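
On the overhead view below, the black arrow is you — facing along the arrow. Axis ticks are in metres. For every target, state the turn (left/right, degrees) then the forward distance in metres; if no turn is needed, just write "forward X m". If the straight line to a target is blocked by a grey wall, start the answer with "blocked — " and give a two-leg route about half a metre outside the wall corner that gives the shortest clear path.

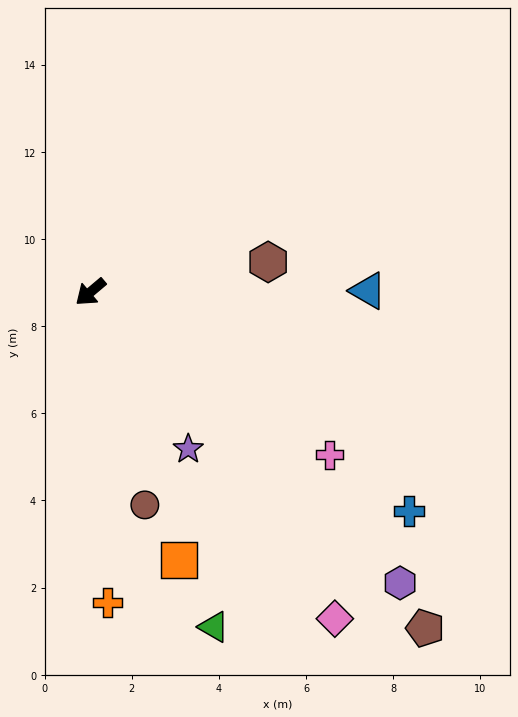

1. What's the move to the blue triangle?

turn left 140°, forward 6.4 m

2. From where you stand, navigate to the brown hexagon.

turn left 149°, forward 4.1 m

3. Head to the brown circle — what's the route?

turn left 64°, forward 5.0 m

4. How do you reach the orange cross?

turn left 53°, forward 7.1 m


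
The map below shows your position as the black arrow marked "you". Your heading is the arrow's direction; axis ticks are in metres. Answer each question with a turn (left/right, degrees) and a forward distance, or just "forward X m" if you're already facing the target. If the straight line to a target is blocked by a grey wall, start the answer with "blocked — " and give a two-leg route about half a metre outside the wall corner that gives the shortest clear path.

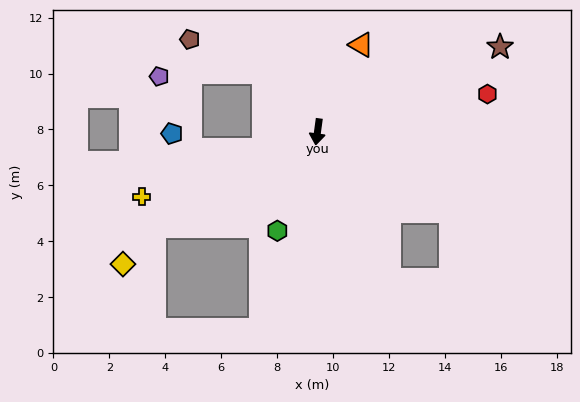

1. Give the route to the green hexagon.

turn right 14°, forward 3.8 m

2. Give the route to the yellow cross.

turn right 62°, forward 6.7 m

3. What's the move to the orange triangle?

turn left 161°, forward 3.5 m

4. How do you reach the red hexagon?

turn left 110°, forward 6.2 m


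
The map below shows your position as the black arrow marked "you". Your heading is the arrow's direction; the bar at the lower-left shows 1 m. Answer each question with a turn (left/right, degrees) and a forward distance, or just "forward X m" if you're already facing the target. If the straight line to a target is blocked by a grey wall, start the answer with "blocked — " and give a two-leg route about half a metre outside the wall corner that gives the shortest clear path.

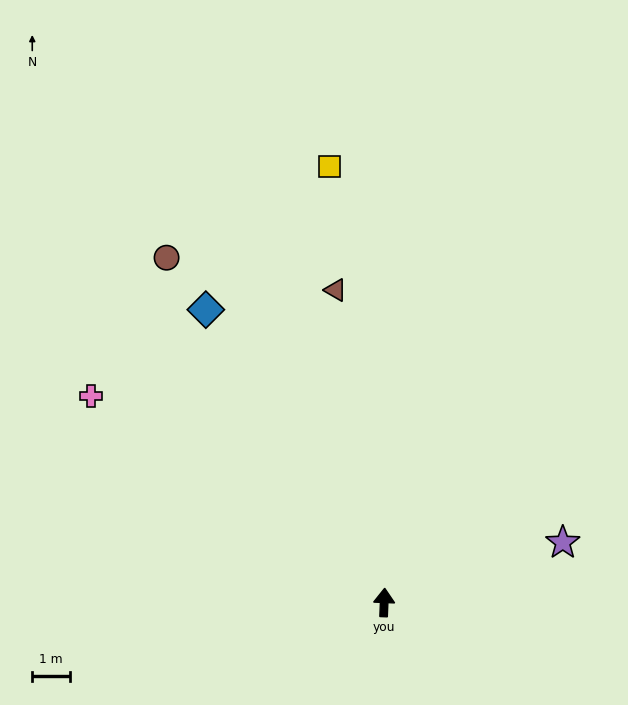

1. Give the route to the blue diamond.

turn left 34°, forward 9.1 m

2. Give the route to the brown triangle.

turn left 11°, forward 8.4 m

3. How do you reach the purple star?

turn right 69°, forward 5.0 m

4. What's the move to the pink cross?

turn left 57°, forward 9.6 m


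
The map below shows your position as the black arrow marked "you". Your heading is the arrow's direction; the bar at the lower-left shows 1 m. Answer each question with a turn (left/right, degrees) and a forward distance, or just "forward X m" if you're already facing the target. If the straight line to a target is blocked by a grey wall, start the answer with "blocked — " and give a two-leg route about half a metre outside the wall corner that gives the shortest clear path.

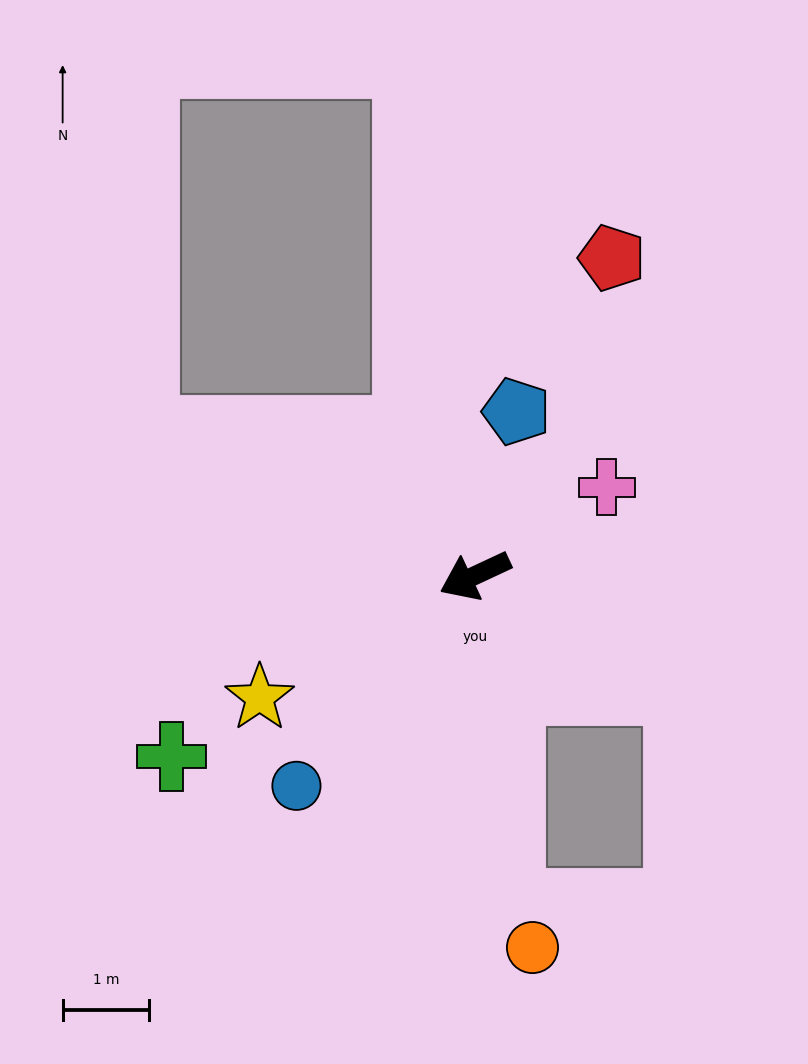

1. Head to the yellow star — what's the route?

turn left 5°, forward 2.9 m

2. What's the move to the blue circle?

turn left 25°, forward 3.2 m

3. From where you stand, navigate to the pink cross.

turn right 171°, forward 1.8 m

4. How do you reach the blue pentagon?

turn right 129°, forward 2.0 m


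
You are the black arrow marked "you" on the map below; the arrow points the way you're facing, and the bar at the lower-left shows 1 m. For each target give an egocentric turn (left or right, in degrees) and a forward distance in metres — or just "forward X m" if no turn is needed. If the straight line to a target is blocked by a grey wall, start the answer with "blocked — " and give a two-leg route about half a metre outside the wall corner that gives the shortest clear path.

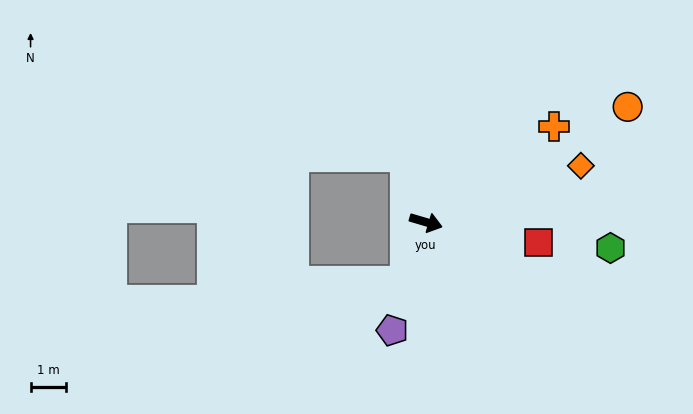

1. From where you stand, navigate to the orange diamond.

turn left 36°, forward 4.7 m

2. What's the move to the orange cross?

turn left 53°, forward 4.5 m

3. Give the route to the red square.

turn left 6°, forward 3.2 m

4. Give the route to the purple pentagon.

turn right 91°, forward 3.2 m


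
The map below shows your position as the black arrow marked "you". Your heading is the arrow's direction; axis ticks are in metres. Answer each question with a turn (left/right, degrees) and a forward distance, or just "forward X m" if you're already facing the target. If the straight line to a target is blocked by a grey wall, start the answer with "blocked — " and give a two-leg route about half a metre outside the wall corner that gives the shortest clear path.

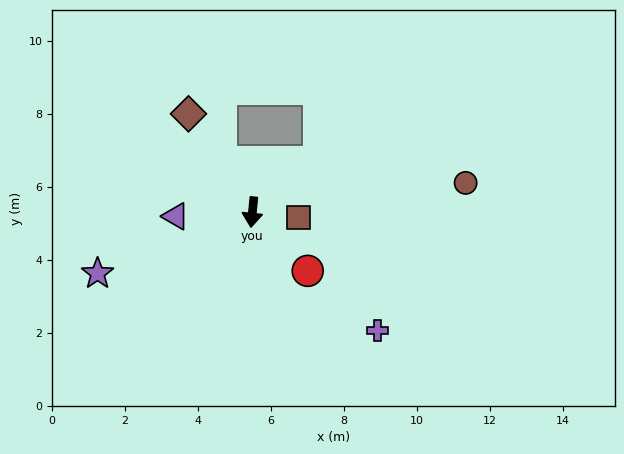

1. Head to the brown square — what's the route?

turn left 89°, forward 1.3 m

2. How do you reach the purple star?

turn right 63°, forward 4.6 m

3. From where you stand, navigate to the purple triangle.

turn right 81°, forward 2.1 m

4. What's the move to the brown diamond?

turn right 141°, forward 3.2 m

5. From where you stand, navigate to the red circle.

turn left 49°, forward 2.2 m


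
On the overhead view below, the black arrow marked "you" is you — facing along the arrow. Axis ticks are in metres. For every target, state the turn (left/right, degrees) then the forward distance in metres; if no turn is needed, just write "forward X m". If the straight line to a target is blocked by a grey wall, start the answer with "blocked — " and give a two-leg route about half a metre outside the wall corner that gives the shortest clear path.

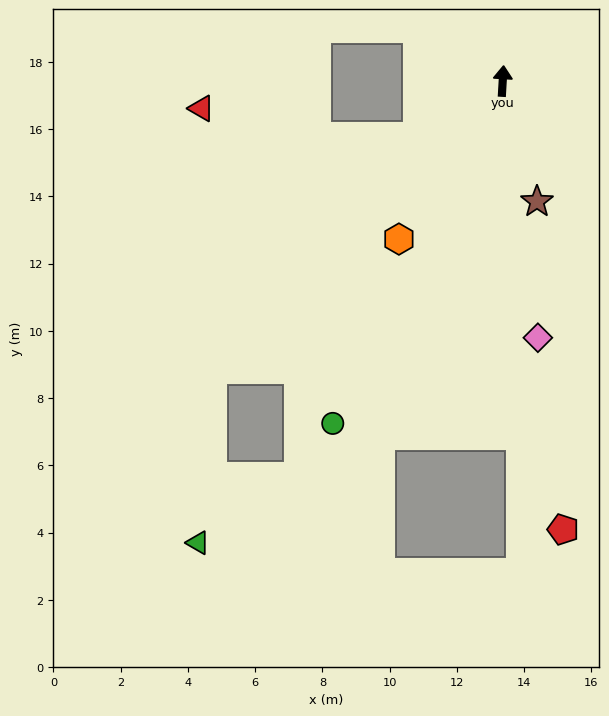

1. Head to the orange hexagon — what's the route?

turn left 150°, forward 5.6 m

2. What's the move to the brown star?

turn right 161°, forward 3.7 m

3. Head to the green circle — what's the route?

turn left 157°, forward 11.4 m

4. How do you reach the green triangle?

blocked — turn left 138°, forward 12.2 m, then turn left 40°, forward 5.2 m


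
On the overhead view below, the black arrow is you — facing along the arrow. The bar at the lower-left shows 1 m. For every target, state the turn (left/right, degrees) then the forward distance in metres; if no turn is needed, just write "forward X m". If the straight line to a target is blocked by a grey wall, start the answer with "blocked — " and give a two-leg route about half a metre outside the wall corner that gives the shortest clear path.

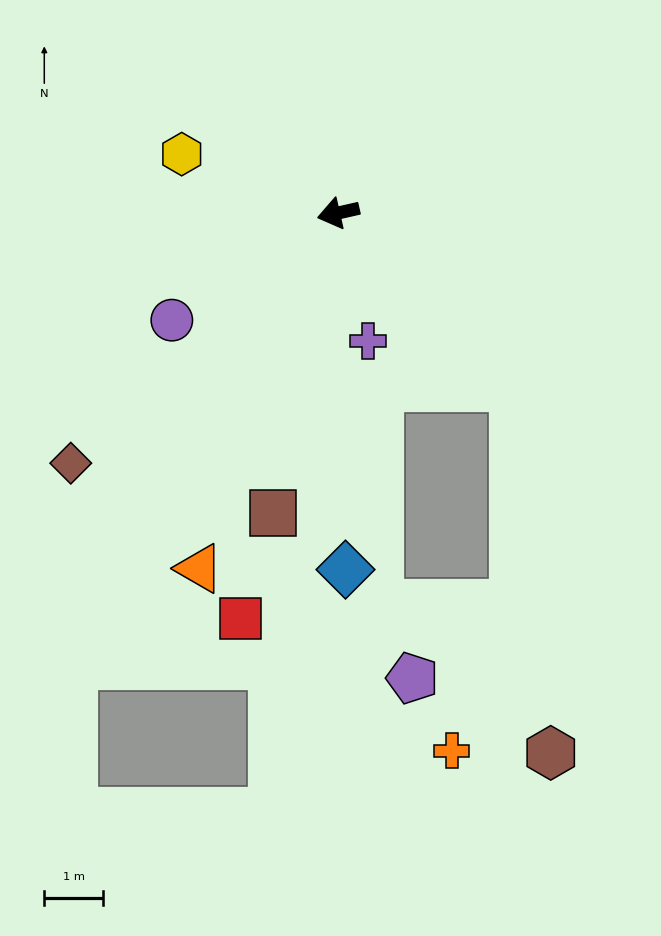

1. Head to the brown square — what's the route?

turn left 65°, forward 5.3 m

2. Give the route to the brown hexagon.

blocked — turn left 123°, forward 4.2 m, then turn right 40°, forward 6.3 m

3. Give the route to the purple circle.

turn left 20°, forward 3.4 m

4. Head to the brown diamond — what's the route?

turn left 30°, forward 6.3 m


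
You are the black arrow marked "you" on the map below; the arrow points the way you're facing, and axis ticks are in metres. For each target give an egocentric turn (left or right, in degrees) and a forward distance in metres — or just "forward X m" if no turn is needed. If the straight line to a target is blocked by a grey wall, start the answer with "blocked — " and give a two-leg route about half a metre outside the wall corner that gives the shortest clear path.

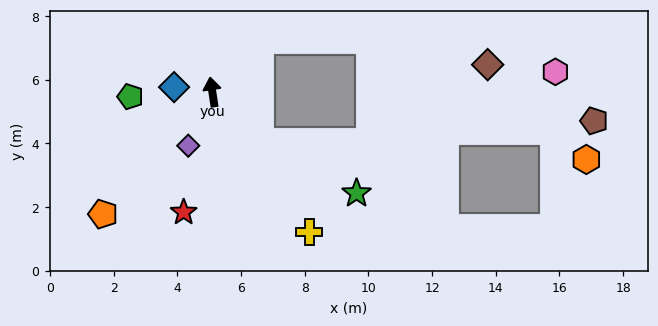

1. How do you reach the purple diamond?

turn left 147°, forward 1.9 m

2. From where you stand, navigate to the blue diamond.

turn left 74°, forward 1.2 m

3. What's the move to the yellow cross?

turn right 154°, forward 5.3 m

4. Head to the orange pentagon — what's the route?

turn left 130°, forward 5.1 m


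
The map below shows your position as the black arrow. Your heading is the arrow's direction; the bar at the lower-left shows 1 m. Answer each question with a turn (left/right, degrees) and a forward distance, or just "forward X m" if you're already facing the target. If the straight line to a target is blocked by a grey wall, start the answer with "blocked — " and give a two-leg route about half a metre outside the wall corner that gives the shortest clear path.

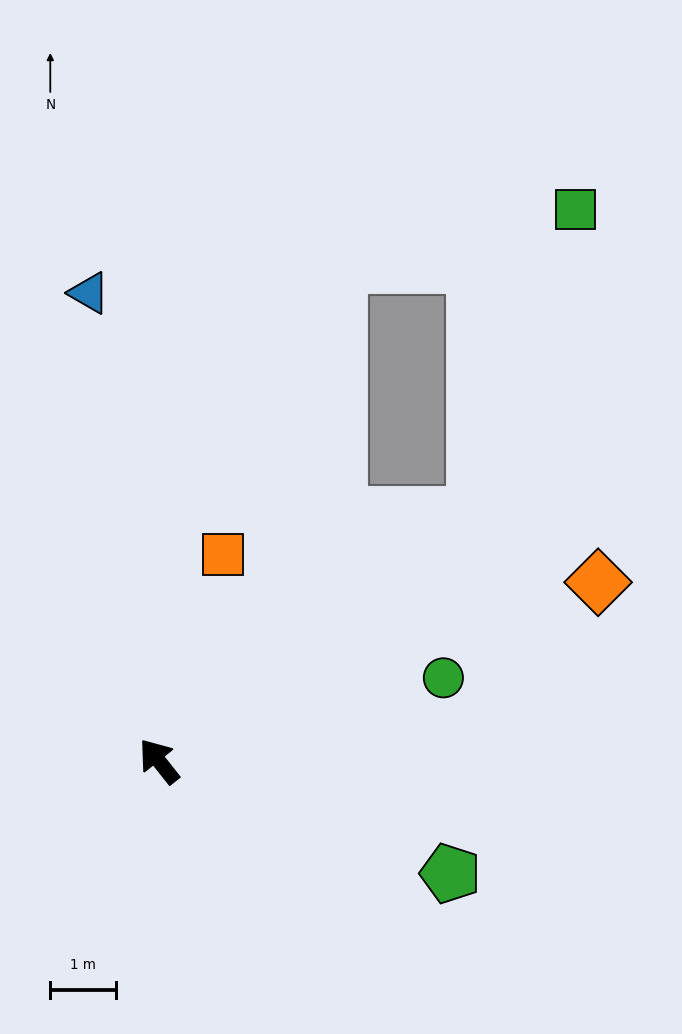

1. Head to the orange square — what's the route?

turn right 56°, forward 3.3 m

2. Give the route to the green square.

blocked — turn right 90°, forward 6.1 m, then turn left 33°, forward 4.9 m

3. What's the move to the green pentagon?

turn right 150°, forward 4.8 m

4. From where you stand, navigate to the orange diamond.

turn right 106°, forward 7.2 m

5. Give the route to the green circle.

turn right 112°, forward 4.5 m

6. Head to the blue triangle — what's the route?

turn right 30°, forward 7.2 m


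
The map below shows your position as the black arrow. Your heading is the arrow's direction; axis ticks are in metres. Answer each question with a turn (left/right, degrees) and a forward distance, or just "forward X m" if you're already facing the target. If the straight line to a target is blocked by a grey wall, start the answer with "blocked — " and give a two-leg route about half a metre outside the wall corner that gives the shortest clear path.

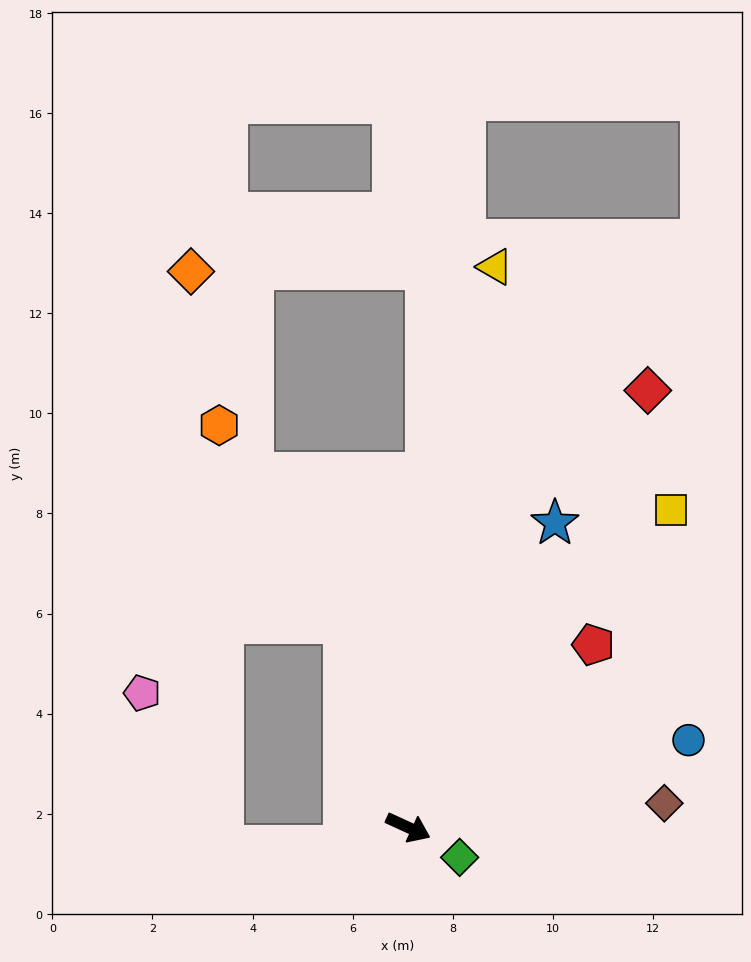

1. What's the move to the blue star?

turn left 89°, forward 6.8 m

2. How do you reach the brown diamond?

turn left 30°, forward 5.1 m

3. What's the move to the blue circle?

turn left 42°, forward 5.9 m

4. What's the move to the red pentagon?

turn left 69°, forward 5.2 m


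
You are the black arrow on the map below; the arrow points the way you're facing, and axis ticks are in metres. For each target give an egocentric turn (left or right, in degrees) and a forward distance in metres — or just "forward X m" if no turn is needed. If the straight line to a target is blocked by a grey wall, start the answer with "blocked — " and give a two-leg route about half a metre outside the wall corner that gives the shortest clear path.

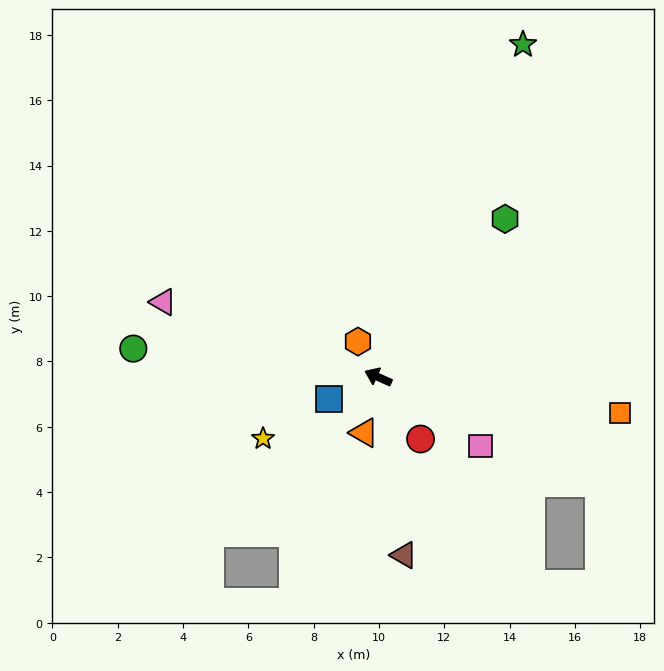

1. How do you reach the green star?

turn right 89°, forward 11.1 m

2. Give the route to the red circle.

turn left 148°, forward 2.3 m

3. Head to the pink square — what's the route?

turn left 170°, forward 3.8 m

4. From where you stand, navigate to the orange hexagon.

turn right 36°, forward 1.3 m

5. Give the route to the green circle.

turn left 17°, forward 7.5 m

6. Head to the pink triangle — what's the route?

turn left 5°, forward 7.0 m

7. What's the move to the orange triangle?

turn left 100°, forward 1.8 m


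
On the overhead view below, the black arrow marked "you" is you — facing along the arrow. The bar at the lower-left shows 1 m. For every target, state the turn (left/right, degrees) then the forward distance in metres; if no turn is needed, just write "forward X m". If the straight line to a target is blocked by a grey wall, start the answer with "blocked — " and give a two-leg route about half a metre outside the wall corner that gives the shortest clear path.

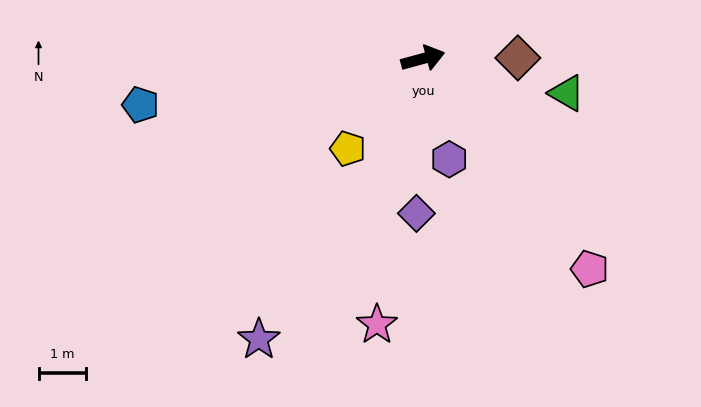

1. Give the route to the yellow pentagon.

turn right 145°, forward 2.5 m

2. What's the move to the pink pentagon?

turn right 67°, forward 5.7 m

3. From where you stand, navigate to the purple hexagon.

turn right 91°, forward 2.2 m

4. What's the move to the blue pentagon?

turn left 174°, forward 6.1 m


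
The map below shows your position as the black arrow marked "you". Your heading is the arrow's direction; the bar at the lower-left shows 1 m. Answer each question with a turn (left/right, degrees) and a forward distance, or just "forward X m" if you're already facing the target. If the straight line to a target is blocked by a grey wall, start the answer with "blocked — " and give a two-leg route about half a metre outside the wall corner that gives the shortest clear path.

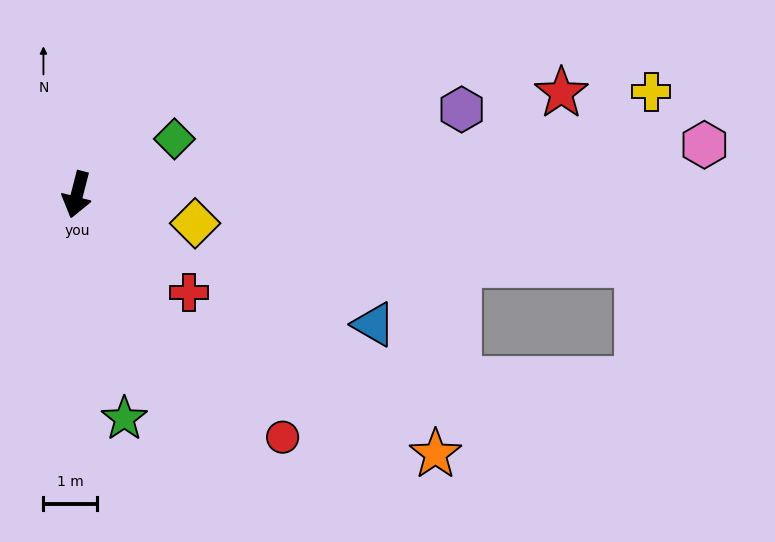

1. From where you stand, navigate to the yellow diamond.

turn left 91°, forward 2.3 m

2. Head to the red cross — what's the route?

turn left 63°, forward 2.8 m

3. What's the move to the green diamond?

turn left 134°, forward 2.1 m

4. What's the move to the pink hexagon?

turn left 109°, forward 11.7 m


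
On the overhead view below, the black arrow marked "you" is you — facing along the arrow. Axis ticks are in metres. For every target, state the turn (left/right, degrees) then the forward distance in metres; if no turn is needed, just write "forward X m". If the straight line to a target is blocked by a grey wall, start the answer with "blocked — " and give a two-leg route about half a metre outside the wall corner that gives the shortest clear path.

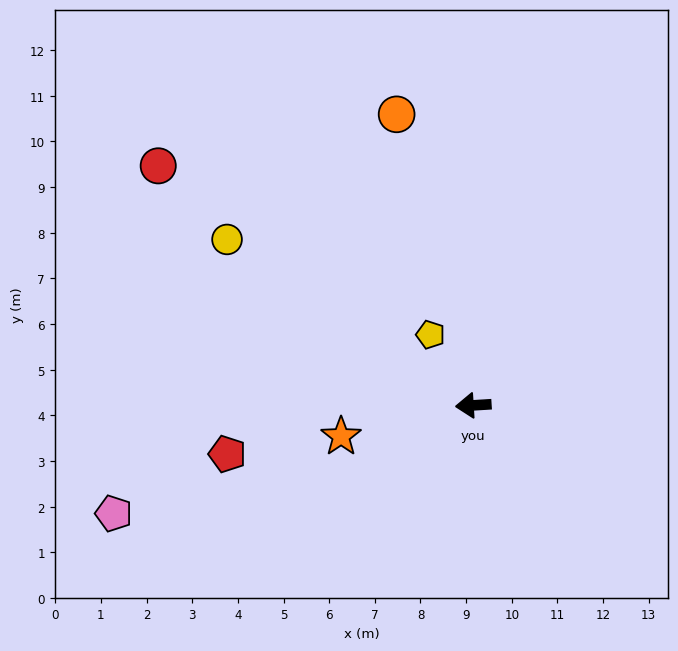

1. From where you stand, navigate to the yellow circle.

turn right 38°, forward 6.5 m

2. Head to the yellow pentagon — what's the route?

turn right 62°, forward 1.8 m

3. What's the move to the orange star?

turn left 10°, forward 3.0 m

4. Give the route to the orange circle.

turn right 79°, forward 6.6 m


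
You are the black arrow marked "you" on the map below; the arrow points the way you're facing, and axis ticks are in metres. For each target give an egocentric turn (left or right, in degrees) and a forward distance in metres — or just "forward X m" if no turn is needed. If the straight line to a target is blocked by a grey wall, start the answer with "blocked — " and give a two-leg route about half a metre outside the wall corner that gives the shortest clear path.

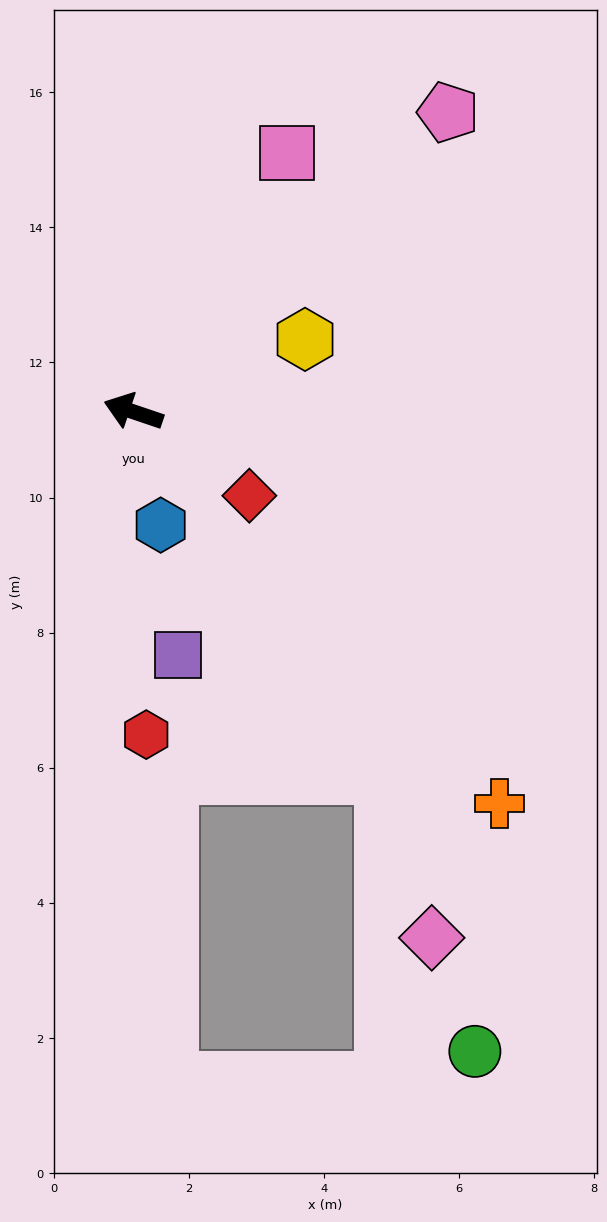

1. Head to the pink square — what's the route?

turn right 102°, forward 4.5 m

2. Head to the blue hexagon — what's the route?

turn left 122°, forward 1.7 m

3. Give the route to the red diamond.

turn left 163°, forward 2.1 m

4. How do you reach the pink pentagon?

turn right 118°, forward 6.4 m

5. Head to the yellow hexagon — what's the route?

turn right 138°, forward 2.8 m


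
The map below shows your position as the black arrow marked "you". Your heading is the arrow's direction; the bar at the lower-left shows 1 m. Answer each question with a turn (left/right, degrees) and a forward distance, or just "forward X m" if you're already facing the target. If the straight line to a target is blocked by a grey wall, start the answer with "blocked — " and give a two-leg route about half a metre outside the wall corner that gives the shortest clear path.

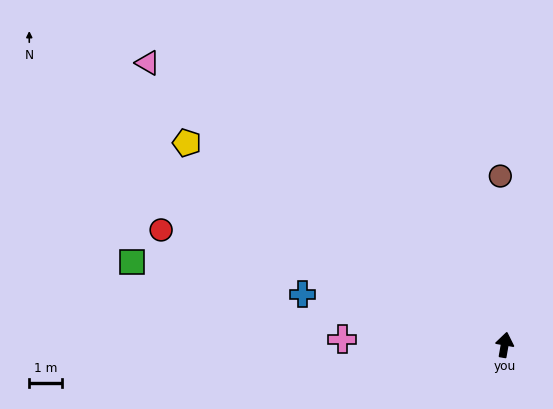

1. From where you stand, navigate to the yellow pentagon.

turn left 68°, forward 11.5 m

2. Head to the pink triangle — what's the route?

turn left 62°, forward 13.9 m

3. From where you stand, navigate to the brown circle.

turn left 11°, forward 5.2 m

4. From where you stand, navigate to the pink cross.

turn left 98°, forward 5.0 m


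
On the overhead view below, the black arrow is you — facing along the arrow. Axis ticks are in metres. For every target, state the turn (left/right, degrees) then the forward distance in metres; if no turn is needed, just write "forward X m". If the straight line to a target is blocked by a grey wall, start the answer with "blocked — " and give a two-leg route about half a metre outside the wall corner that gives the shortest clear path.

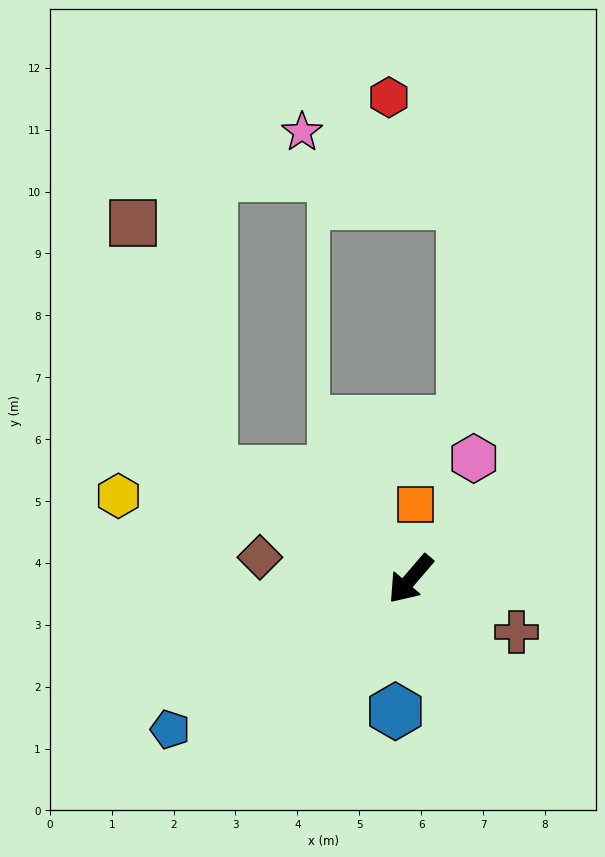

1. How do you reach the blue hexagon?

turn left 34°, forward 2.2 m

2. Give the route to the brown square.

blocked — turn right 78°, forward 3.7 m, then turn right 44°, forward 4.2 m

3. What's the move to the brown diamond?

turn right 58°, forward 2.5 m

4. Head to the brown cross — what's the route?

turn left 104°, forward 1.9 m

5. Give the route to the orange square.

turn right 143°, forward 1.2 m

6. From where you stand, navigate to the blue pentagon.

turn right 17°, forward 4.6 m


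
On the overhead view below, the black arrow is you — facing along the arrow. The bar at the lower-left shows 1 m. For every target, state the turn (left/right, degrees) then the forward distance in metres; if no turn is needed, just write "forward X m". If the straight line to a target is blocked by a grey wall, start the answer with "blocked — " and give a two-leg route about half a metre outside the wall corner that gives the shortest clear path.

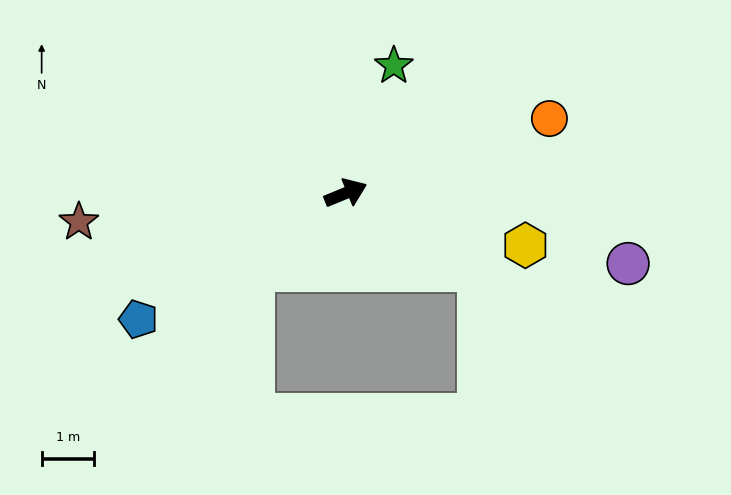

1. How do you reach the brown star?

turn left 164°, forward 5.1 m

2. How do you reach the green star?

turn left 47°, forward 2.6 m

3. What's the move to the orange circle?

turn right 2°, forward 4.1 m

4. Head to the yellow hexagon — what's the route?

turn right 39°, forward 3.6 m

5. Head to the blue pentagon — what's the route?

turn right 171°, forward 4.6 m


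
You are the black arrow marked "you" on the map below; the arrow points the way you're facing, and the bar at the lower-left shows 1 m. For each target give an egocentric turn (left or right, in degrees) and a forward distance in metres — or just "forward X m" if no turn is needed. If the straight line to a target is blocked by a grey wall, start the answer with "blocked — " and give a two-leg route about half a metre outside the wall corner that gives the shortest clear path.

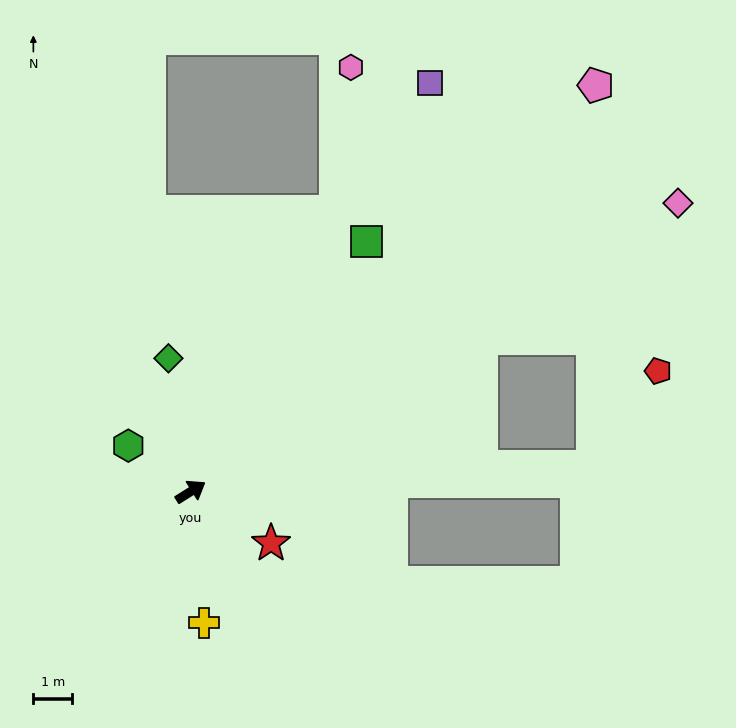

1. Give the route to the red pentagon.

blocked — turn right 29°, forward 10.4 m, then turn left 53°, forward 3.0 m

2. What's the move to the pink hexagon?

blocked — turn left 31°, forward 8.1 m, then turn left 21°, forward 3.7 m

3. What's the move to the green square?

turn left 23°, forward 7.9 m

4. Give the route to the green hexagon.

turn left 112°, forward 2.0 m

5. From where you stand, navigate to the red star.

turn right 65°, forward 2.5 m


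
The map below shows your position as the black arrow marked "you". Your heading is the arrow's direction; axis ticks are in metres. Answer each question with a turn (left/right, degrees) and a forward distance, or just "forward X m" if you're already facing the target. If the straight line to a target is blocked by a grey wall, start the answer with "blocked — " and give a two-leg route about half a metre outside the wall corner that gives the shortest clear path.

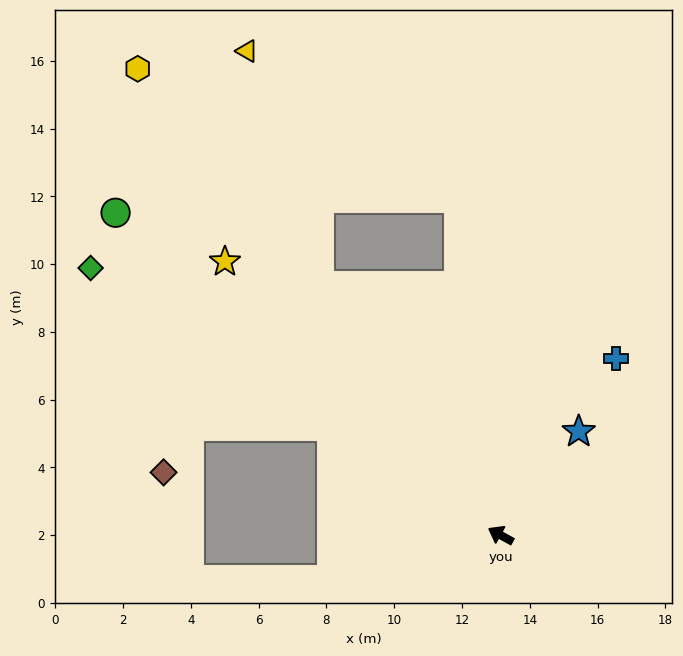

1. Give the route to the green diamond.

turn right 4°, forward 14.4 m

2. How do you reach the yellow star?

turn right 16°, forward 11.5 m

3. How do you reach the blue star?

turn right 98°, forward 3.8 m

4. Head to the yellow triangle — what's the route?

blocked — turn right 25°, forward 9.1 m, then turn right 19°, forward 7.2 m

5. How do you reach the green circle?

turn right 11°, forward 14.8 m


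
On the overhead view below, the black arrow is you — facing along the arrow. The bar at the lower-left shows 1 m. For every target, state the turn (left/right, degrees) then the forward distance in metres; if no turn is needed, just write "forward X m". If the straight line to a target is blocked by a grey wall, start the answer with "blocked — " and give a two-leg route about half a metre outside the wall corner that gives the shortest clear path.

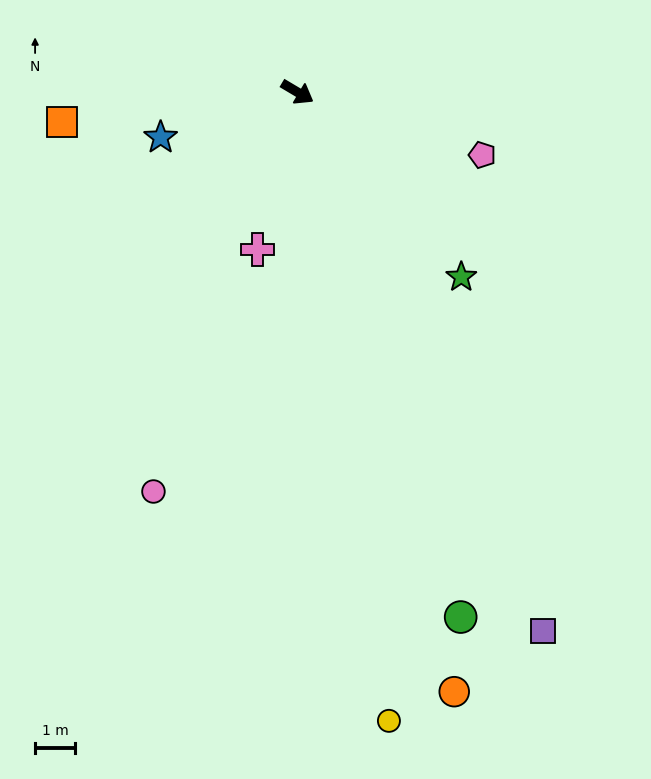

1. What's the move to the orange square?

turn right 142°, forward 5.9 m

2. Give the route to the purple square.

turn right 35°, forward 14.8 m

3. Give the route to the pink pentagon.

turn left 12°, forward 4.9 m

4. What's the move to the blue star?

turn right 131°, forward 3.6 m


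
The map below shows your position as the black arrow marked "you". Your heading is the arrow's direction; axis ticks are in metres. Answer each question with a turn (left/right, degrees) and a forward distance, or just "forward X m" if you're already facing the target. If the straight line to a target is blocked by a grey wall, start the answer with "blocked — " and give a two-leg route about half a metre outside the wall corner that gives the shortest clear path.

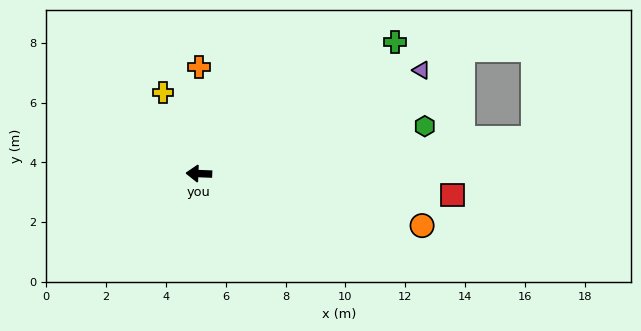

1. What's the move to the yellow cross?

turn right 64°, forward 3.0 m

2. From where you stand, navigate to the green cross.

turn right 144°, forward 7.9 m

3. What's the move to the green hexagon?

turn right 166°, forward 7.7 m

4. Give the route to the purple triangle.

turn right 153°, forward 8.2 m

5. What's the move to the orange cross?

turn right 88°, forward 3.6 m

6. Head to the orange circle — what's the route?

turn left 169°, forward 7.7 m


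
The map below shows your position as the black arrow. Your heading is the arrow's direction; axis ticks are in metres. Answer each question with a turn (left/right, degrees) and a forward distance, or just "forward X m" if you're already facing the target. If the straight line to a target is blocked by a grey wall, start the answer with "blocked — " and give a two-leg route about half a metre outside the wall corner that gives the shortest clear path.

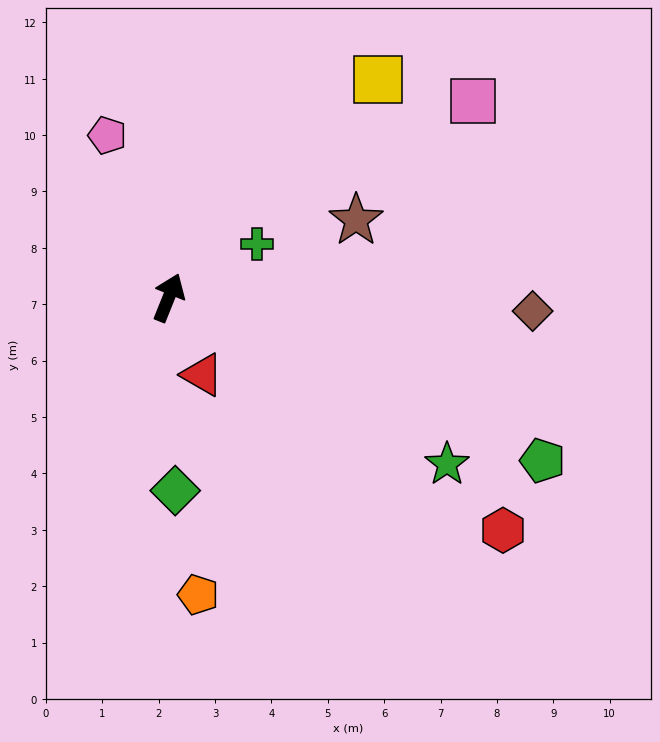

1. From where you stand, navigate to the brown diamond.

turn right 70°, forward 6.5 m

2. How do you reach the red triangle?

turn right 135°, forward 1.5 m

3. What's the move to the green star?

turn right 99°, forward 5.8 m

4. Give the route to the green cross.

turn right 37°, forward 1.8 m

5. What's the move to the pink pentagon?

turn left 43°, forward 3.1 m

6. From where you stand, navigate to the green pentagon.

turn right 92°, forward 7.2 m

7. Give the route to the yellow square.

turn right 22°, forward 5.4 m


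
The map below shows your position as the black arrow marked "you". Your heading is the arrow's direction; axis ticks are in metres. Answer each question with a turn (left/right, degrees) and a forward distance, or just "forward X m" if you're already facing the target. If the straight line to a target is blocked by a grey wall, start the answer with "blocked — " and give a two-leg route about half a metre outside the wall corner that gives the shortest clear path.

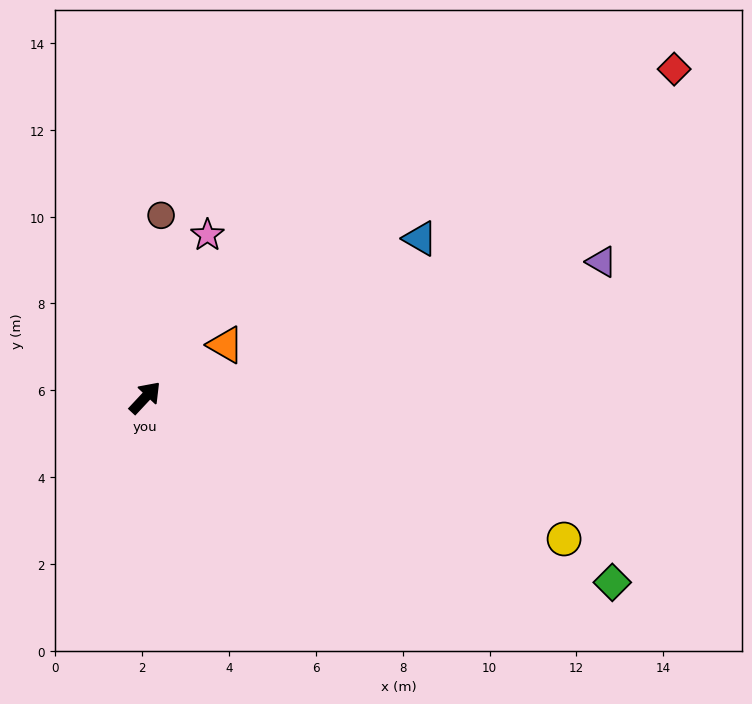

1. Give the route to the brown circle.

turn left 38°, forward 4.2 m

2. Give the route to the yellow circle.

turn right 66°, forward 10.2 m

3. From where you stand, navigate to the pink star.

turn left 22°, forward 4.0 m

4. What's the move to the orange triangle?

turn right 14°, forward 2.2 m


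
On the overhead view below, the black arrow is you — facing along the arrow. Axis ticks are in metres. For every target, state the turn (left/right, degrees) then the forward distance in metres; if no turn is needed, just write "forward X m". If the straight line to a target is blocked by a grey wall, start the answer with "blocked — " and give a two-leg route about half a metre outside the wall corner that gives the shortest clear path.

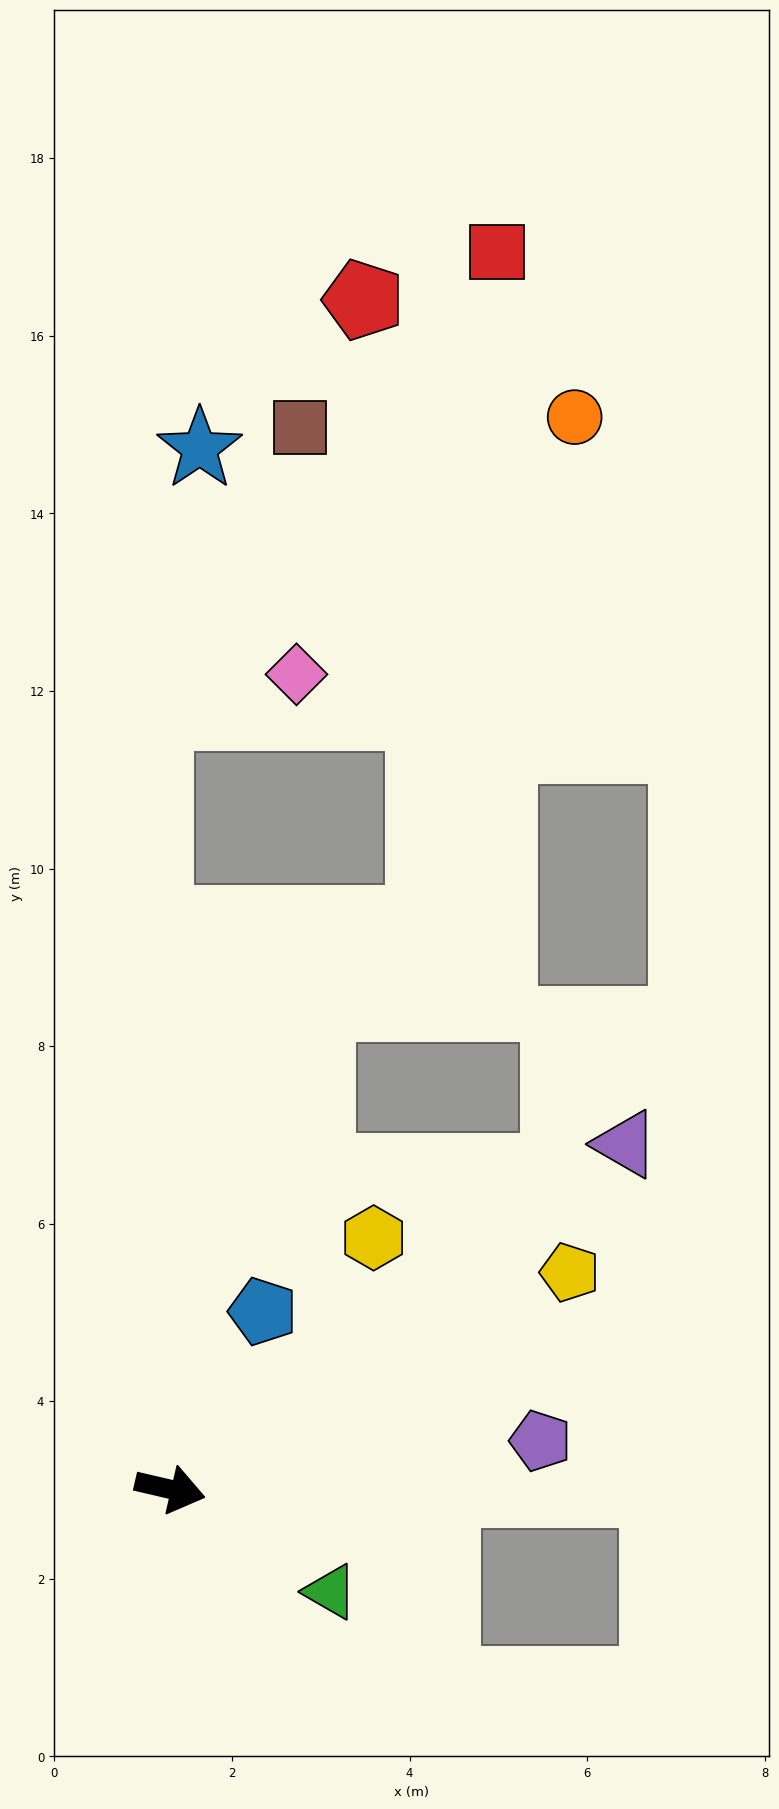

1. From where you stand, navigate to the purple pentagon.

turn left 20°, forward 4.2 m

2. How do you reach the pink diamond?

blocked — turn left 104°, forward 8.8 m, then turn right 76°, forward 1.6 m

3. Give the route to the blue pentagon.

turn left 76°, forward 2.3 m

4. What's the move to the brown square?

blocked — turn left 104°, forward 8.8 m, then turn right 28°, forward 3.6 m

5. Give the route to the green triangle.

turn right 20°, forward 2.1 m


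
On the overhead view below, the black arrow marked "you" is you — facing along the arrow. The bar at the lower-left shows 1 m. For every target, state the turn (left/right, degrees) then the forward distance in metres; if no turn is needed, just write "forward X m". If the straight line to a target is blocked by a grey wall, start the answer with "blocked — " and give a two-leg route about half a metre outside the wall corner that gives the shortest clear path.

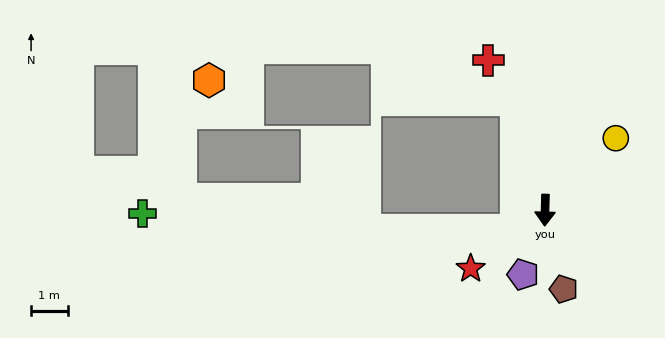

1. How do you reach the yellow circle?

turn left 137°, forward 2.8 m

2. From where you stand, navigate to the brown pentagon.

turn left 15°, forward 2.2 m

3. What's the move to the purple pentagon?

turn right 17°, forward 1.9 m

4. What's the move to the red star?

turn right 50°, forward 2.6 m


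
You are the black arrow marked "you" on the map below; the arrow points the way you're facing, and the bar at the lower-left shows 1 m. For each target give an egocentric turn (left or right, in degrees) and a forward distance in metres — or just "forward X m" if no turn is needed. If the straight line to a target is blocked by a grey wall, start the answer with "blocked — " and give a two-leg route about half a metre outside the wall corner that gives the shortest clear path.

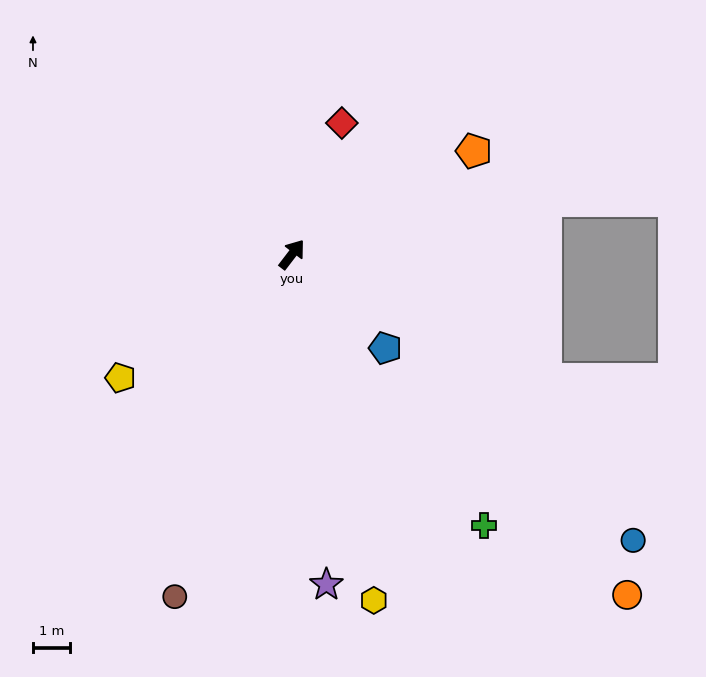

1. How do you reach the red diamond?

turn left 17°, forward 3.8 m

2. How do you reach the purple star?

turn right 137°, forward 8.9 m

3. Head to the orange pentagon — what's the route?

turn right 23°, forward 5.6 m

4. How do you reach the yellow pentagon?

turn left 163°, forward 5.6 m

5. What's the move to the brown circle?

turn right 161°, forward 9.7 m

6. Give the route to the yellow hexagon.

turn right 129°, forward 9.5 m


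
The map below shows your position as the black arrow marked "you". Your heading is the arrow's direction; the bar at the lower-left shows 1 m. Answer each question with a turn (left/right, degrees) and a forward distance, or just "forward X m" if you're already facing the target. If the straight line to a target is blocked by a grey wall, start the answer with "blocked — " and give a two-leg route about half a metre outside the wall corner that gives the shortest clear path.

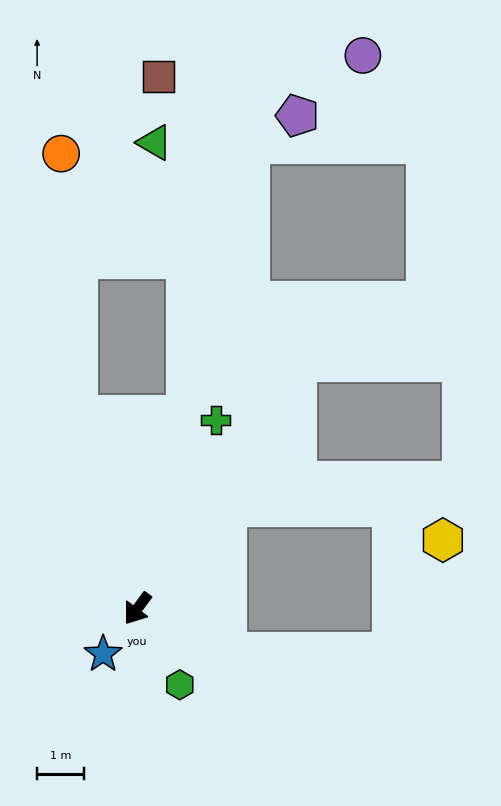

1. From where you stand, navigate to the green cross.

turn right 166°, forward 4.3 m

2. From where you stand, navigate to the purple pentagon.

blocked — turn right 157°, forward 10.2 m, then turn right 46°, forward 1.2 m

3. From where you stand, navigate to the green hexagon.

turn left 66°, forward 1.9 m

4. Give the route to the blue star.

forward 1.2 m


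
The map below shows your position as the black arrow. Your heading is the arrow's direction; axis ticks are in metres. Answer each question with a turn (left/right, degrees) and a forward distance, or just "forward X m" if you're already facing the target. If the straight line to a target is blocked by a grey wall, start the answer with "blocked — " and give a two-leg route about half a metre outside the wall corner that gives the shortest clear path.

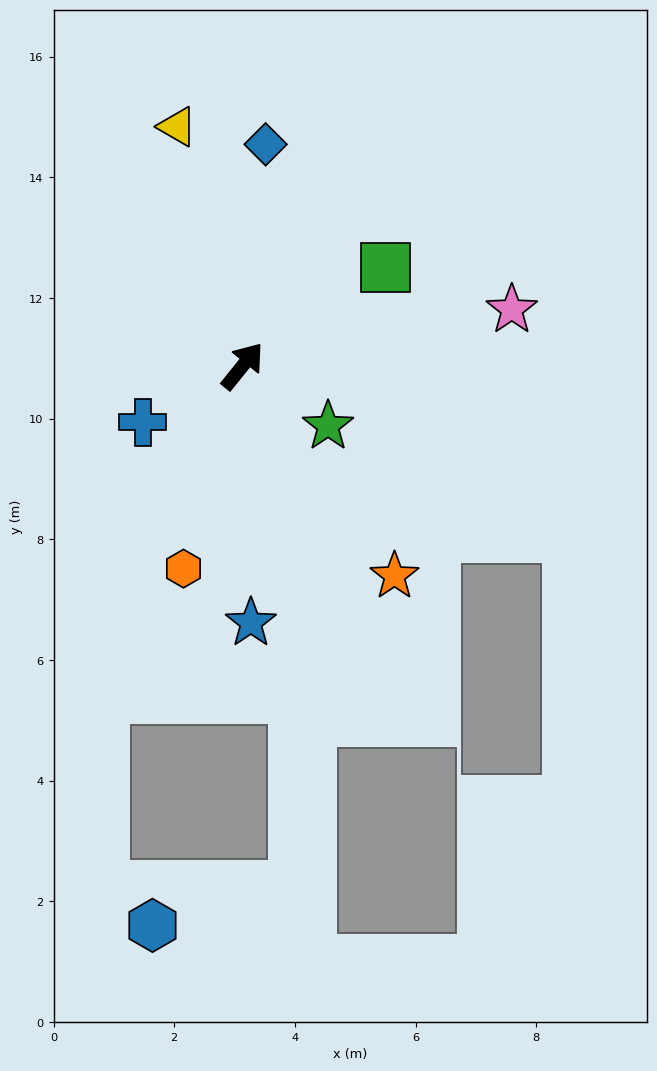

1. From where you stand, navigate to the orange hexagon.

turn right 157°, forward 3.5 m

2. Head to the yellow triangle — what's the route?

turn left 54°, forward 4.1 m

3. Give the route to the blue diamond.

turn left 33°, forward 3.7 m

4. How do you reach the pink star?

turn right 39°, forward 4.6 m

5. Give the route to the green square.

turn right 17°, forward 2.9 m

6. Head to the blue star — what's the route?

turn right 139°, forward 4.3 m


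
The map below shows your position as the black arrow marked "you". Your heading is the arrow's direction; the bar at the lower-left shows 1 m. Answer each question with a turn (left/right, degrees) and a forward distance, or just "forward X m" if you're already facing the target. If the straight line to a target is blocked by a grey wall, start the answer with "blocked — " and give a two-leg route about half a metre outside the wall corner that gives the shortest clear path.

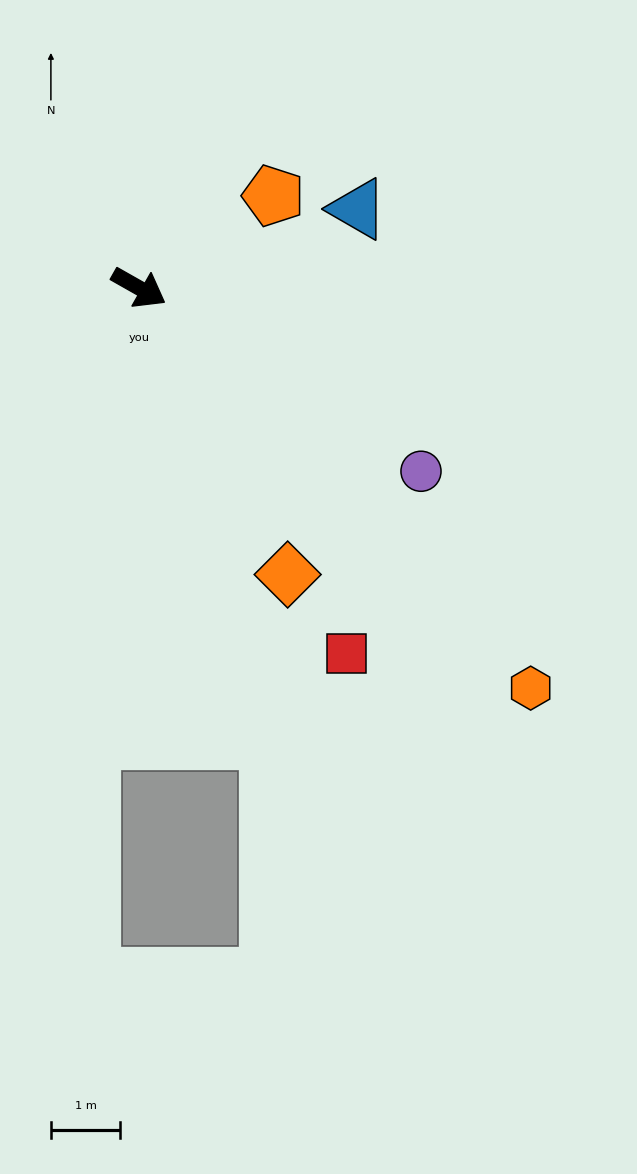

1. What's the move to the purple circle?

turn right 3°, forward 4.8 m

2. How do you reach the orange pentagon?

turn left 64°, forward 2.3 m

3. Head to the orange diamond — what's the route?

turn right 33°, forward 4.6 m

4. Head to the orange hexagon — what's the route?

turn right 16°, forward 8.0 m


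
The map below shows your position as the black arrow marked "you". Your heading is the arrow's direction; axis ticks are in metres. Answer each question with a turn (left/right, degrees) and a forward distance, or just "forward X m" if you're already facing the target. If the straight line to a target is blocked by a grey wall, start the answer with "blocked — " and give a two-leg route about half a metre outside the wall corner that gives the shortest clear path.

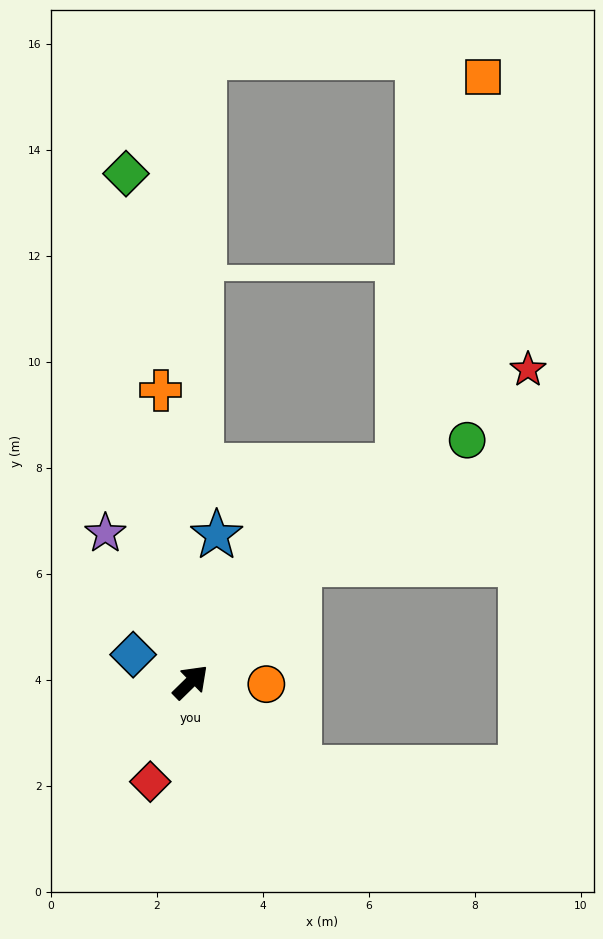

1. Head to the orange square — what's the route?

blocked — forward 5.7 m, then turn left 33°, forward 7.5 m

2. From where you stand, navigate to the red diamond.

turn right 156°, forward 2.0 m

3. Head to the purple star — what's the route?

turn left 75°, forward 3.2 m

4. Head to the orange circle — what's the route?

turn right 46°, forward 1.4 m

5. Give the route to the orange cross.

turn left 51°, forward 5.5 m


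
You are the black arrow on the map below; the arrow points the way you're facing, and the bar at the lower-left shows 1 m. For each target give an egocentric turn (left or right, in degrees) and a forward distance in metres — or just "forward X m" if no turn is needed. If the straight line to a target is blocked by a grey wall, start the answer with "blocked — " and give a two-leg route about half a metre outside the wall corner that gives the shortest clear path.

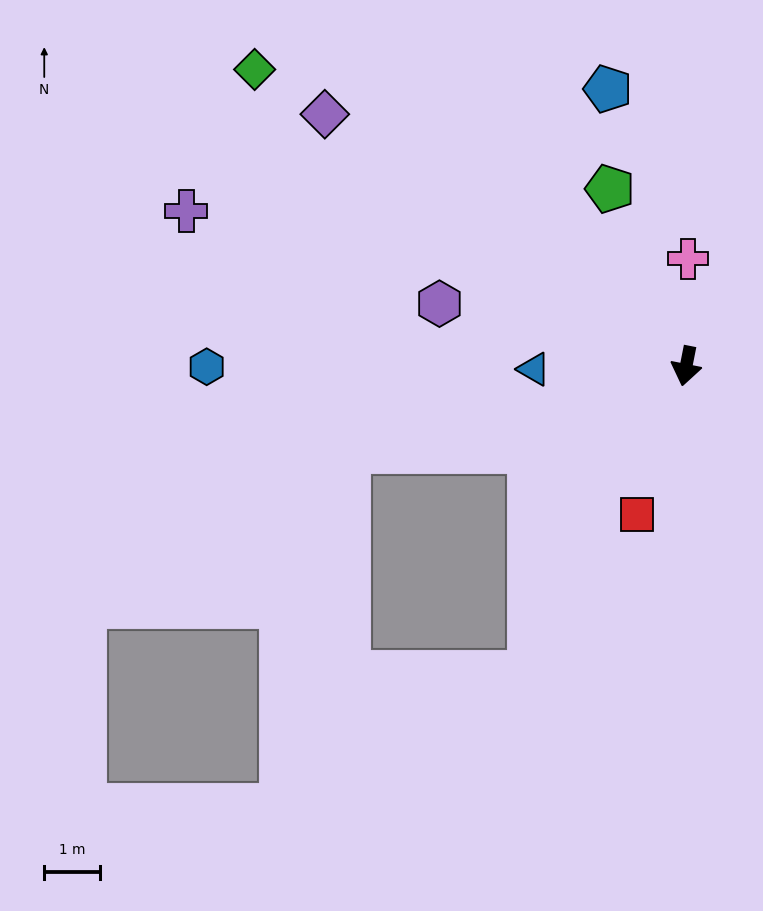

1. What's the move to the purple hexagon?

turn right 93°, forward 4.6 m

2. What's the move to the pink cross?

turn right 170°, forward 1.9 m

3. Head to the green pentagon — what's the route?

turn right 146°, forward 3.5 m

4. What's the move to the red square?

turn right 7°, forward 2.8 m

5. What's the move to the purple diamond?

turn right 114°, forward 7.9 m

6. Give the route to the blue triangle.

turn right 78°, forward 2.7 m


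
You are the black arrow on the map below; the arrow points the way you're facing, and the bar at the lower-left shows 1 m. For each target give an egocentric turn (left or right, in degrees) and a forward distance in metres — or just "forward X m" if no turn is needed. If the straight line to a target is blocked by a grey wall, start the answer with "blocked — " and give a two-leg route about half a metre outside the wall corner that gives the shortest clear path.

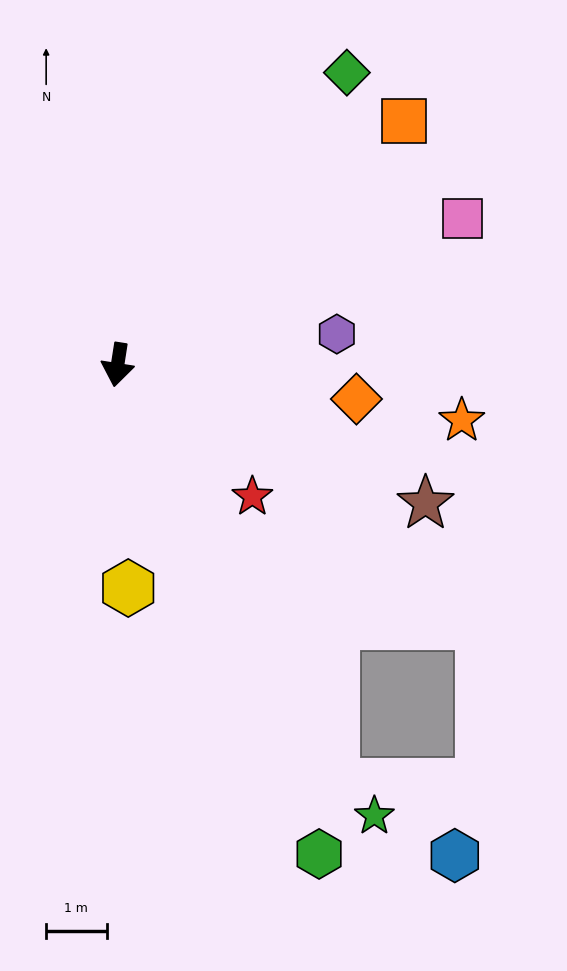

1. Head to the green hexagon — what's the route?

turn left 31°, forward 8.7 m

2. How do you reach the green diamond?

turn left 151°, forward 6.1 m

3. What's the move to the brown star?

turn left 75°, forward 5.6 m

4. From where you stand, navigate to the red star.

turn left 55°, forward 3.1 m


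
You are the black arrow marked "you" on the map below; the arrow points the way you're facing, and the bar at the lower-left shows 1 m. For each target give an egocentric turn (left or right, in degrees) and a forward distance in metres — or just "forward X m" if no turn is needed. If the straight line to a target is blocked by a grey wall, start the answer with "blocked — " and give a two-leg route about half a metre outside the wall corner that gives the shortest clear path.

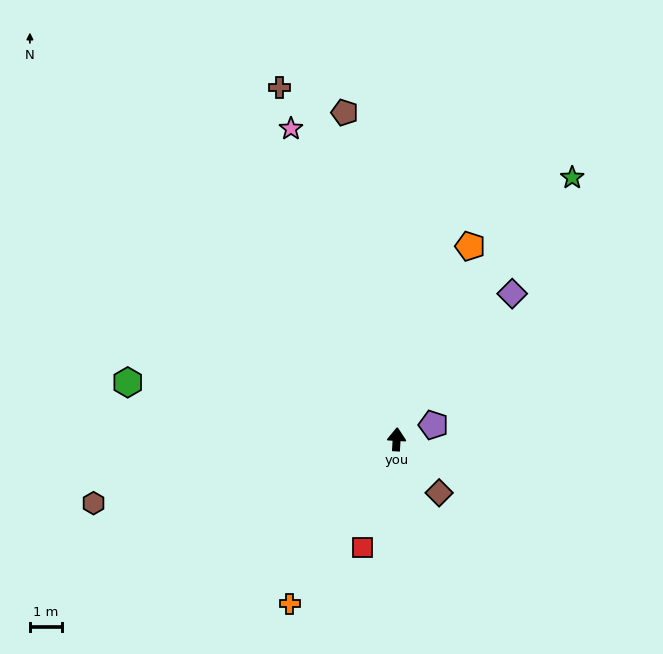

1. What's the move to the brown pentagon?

turn left 12°, forward 10.2 m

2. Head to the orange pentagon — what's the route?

turn right 18°, forward 6.4 m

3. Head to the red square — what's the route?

turn left 166°, forward 3.5 m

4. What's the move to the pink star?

turn left 22°, forward 10.1 m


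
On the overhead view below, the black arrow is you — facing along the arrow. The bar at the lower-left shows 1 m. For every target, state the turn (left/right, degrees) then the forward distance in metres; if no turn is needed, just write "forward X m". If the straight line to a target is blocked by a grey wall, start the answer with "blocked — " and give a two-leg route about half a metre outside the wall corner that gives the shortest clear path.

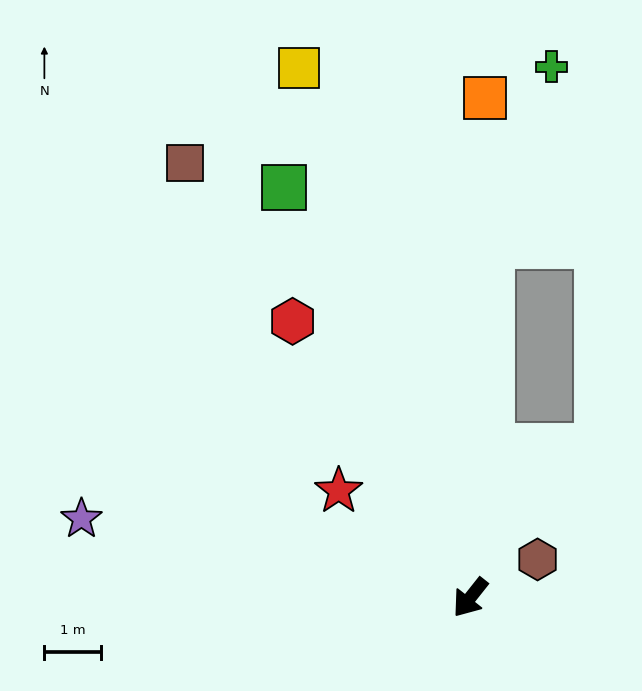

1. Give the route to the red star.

turn right 91°, forward 3.0 m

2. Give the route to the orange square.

turn right 143°, forward 8.9 m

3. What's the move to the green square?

turn right 117°, forward 8.0 m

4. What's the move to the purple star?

turn right 63°, forward 7.0 m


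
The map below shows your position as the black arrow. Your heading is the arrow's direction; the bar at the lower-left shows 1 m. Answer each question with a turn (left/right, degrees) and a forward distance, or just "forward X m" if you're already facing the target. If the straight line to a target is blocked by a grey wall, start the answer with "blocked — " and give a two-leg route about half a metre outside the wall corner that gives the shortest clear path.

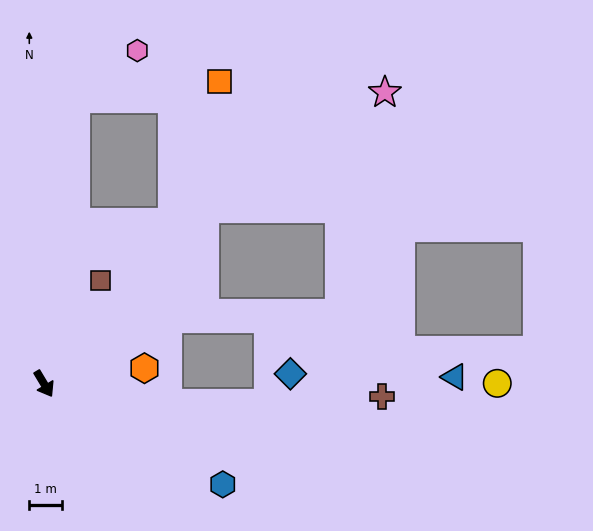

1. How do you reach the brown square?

turn left 120°, forward 3.6 m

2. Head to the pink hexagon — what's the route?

blocked — turn left 143°, forward 8.7 m, then turn right 46°, forward 2.4 m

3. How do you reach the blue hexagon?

turn left 30°, forward 6.2 m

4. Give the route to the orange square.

blocked — turn left 111°, forward 6.2 m, then turn left 19°, forward 4.5 m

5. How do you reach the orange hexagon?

turn left 68°, forward 3.1 m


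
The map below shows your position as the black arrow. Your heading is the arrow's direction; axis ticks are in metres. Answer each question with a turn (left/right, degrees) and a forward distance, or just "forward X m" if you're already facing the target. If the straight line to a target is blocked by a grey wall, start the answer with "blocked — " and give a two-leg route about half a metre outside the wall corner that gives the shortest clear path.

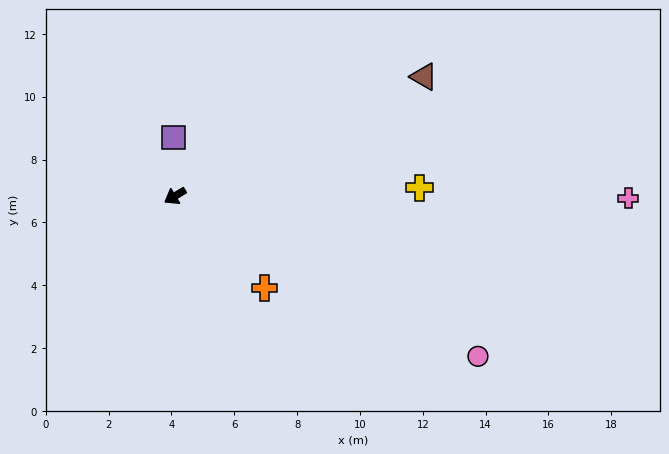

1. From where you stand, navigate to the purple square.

turn right 119°, forward 1.9 m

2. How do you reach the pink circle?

turn left 121°, forward 10.9 m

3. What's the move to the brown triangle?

turn left 175°, forward 8.8 m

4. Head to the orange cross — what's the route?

turn left 103°, forward 4.1 m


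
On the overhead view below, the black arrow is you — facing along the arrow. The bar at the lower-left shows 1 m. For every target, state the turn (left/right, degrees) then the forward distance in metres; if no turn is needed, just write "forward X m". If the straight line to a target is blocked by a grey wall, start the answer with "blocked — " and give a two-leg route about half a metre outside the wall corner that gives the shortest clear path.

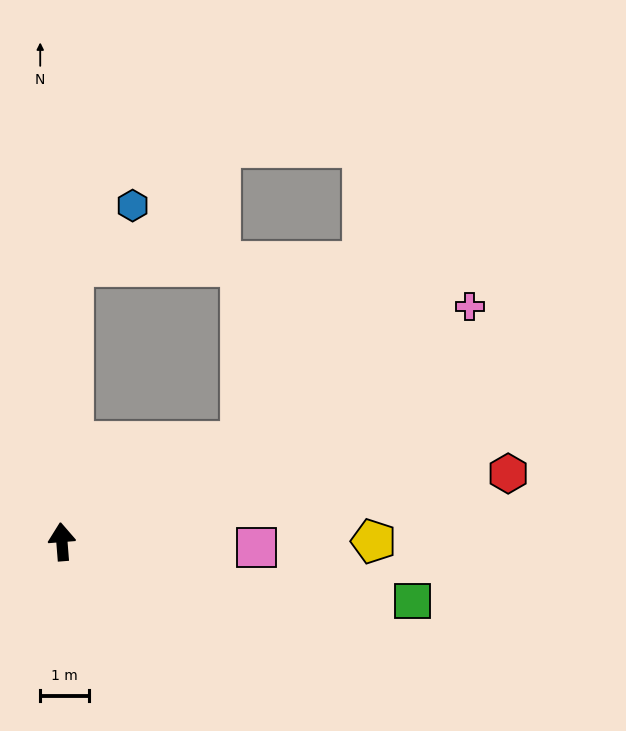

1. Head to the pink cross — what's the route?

turn right 64°, forward 9.7 m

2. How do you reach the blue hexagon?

blocked — turn right 7°, forward 5.7 m, then turn right 42°, forward 1.7 m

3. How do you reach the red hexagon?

turn right 86°, forward 9.3 m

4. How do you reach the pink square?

turn right 96°, forward 4.0 m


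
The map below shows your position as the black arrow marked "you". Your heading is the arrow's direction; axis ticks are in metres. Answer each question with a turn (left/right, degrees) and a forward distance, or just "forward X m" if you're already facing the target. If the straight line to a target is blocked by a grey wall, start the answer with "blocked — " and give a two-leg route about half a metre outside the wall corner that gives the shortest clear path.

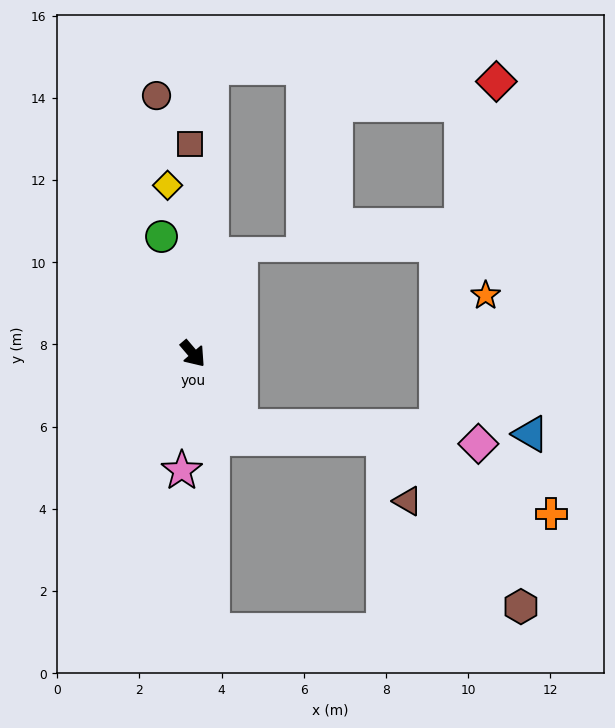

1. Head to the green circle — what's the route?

turn left 155°, forward 3.0 m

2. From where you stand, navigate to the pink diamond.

blocked — turn right 7°, forward 2.1 m, then turn left 52°, forward 5.8 m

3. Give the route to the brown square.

turn left 140°, forward 5.1 m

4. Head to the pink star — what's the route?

turn right 46°, forward 2.9 m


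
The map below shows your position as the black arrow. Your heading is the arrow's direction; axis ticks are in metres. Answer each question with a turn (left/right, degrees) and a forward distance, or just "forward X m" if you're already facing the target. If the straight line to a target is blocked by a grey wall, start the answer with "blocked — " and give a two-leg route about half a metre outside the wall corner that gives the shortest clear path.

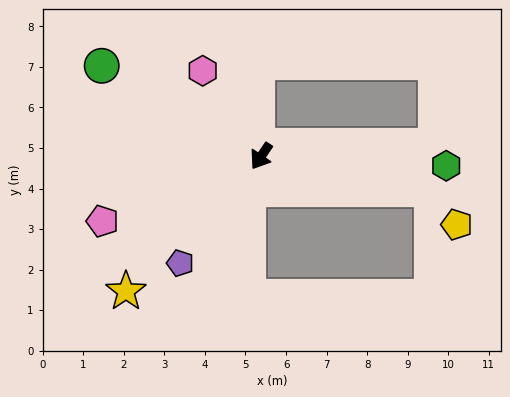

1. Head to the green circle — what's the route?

turn right 86°, forward 4.5 m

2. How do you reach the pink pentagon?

turn right 34°, forward 4.2 m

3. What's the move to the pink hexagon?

turn right 112°, forward 2.6 m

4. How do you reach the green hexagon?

turn left 121°, forward 4.6 m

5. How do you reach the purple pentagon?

turn right 3°, forward 3.3 m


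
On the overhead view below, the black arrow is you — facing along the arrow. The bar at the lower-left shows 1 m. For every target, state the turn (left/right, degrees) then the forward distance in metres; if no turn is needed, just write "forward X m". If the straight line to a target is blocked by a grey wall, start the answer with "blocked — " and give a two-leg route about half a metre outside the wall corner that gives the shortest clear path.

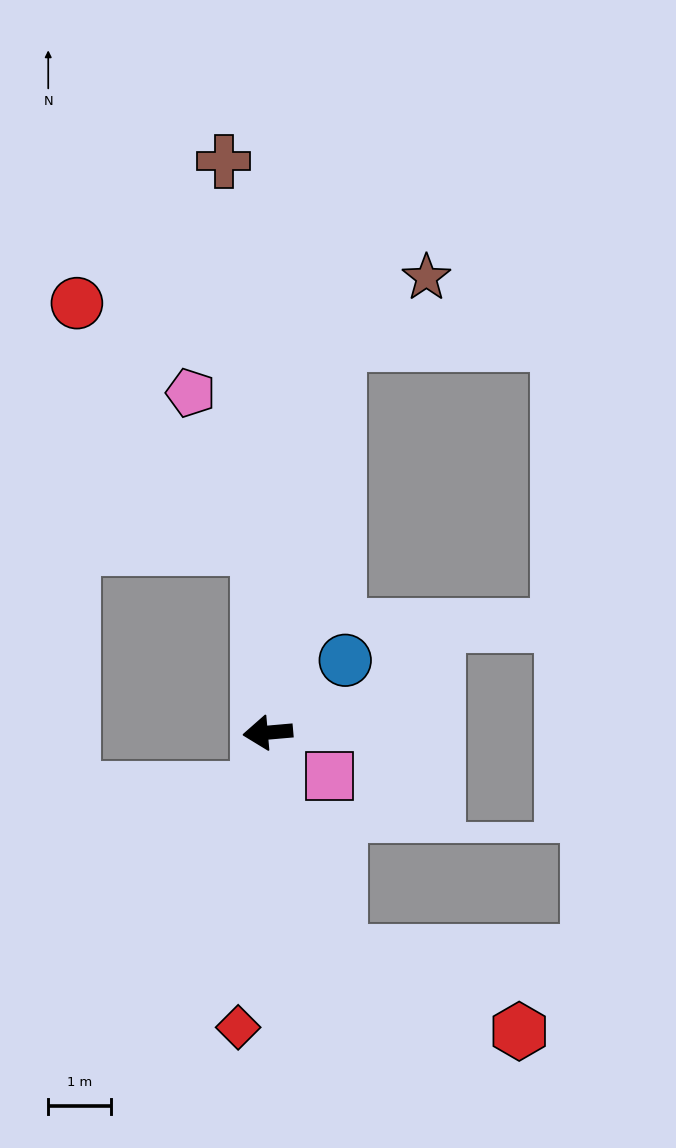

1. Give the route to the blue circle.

turn right 142°, forward 1.7 m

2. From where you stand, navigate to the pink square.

turn left 140°, forward 1.2 m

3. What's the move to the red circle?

blocked — turn right 92°, forward 2.9 m, then turn left 33°, forward 4.8 m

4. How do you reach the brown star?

blocked — turn right 105°, forward 6.3 m, then turn right 42°, forward 1.7 m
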